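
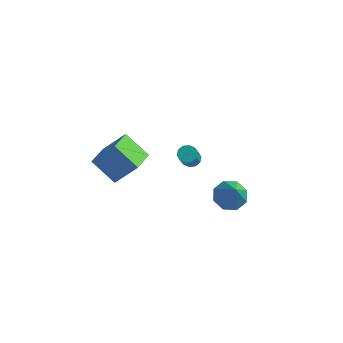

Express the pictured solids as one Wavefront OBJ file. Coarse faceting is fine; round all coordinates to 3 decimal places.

v 3.544 -2.723 -3.067
v 4.158 -3.269 -3.583
v 4.176 -3.557 -1.433
v 4.46 -2.625 -3.371
v 4.226 -2.038 -2.981
v 3.592 -1.853 -2.641
v 2.93 -2.177 -2.551
v 2.628 -2.821 -2.763
v 2.863 -3.408 -3.153
v 3.496 -3.593 -3.493
v -3.119 -3.11 -4.408
v -4.61 -2.912 -3.264
v -3.195 -1.525 -4.781
v -4.686 -1.327 -3.637
v -1.894 -2.693 -2.883
v -3.385 -2.495 -1.739
v -1.97 -1.108 -3.256
v -3.461 -0.91 -2.112
v 0.111 -0.078 -3.652
v 0.681 -0.114 -3.752
v 0.859 -1.039 -2.409
v 0.289 -1.002 -2.308
v 0.623 0.173 -3.546
v 0.801 -0.751 -2.203
v 0.37 0.365 -3.381
v 0.547 -0.559 -2.038
v 0.017 0.388 -3.319
v 0.195 -0.537 -1.976
v -0.299 0.233 -3.384
v -0.122 -0.692 -2.041
v -0.459 -0.041 -3.551
v -0.281 -0.966 -2.208
v -0.401 -0.329 -3.757
v -0.223 -1.253 -2.414
v -0.147 -0.521 -3.922
v 0.03 -1.445 -2.579
v 0.205 -0.543 -3.984
v 0.383 -1.468 -2.641
v 0.522 -0.388 -3.919
v 0.699 -1.313 -2.576
f 2 1 4
f 2 4 3
f 4 1 5
f 4 5 3
f 5 1 6
f 5 6 3
f 6 1 7
f 6 7 3
f 7 1 8
f 7 8 3
f 8 1 9
f 8 9 3
f 9 1 10
f 9 10 3
f 10 1 2
f 10 2 3
f 12 14 11
f 15 12 11
f 11 14 13
f 13 15 11
f 12 18 14
f 16 12 15
f 16 18 12
f 14 18 13
f 17 15 13
f 13 18 17
f 17 16 15
f 18 16 17
f 20 19 23
f 20 23 21
f 21 23 24
f 21 24 22
f 23 19 25
f 23 25 24
f 24 25 26
f 24 26 22
f 25 19 27
f 25 27 26
f 26 27 28
f 26 28 22
f 27 19 29
f 27 29 28
f 28 29 30
f 28 30 22
f 29 19 31
f 29 31 30
f 30 31 32
f 30 32 22
f 31 19 33
f 31 33 32
f 32 33 34
f 32 34 22
f 33 19 35
f 33 35 34
f 34 35 36
f 34 36 22
f 35 19 37
f 35 37 36
f 36 37 38
f 36 38 22
f 37 19 39
f 37 39 38
f 38 39 40
f 38 40 22
f 39 19 20
f 39 20 40
f 40 20 21
f 40 21 22



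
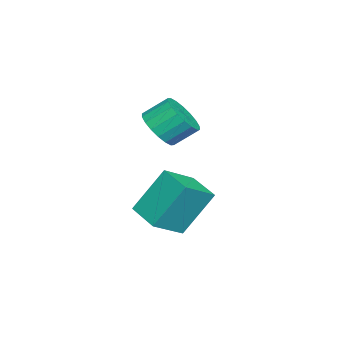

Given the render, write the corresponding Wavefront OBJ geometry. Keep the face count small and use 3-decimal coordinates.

v -1.455 -0.808 -3.339
v -1.964 0.084 -1.765
v -0.633 0.113 -3.595
v -1.143 1.005 -2.021
v -0.477 -1.485 -2.639
v -0.987 -0.593 -1.065
v 0.344 -0.564 -2.895
v -0.165 0.328 -1.321
v -1.741 -1.017 0.36
v -0.986 -1.016 0.653
v -1.244 -0.241 1.313
v -1.999 -0.243 1.02
v -0.967 -0.778 0.382
v -1.225 -0.004 1.042
v -1.102 -0.588 0.107
v -1.36 0.186 0.767
v -1.363 -0.483 -0.118
v -1.621 0.291 0.542
v -1.699 -0.484 -0.249
v -1.957 0.29 0.412
v -2.044 -0.59 -0.259
v -2.302 0.184 0.402
v -2.328 -0.781 -0.146
v -2.586 -0.007 0.515
v -2.496 -1.019 0.067
v -2.754 -0.244 0.727
v -2.515 -1.256 0.338
v -2.773 -0.482 0.998
v -2.38 -1.446 0.613
v -2.638 -0.672 1.273
v -2.119 -1.551 0.838
v -2.377 -0.777 1.498
v -1.783 -1.55 0.968
v -2.041 -0.776 1.629
v -1.438 -1.444 0.978
v -1.696 -0.67 1.639
v -1.154 -1.253 0.865
v -1.412 -0.479 1.526
f 2 4 1
f 5 2 1
f 1 4 3
f 3 5 1
f 2 8 4
f 6 2 5
f 6 8 2
f 4 8 3
f 7 5 3
f 3 8 7
f 7 6 5
f 8 6 7
f 10 9 13
f 10 13 11
f 11 13 14
f 11 14 12
f 13 9 15
f 13 15 14
f 14 15 16
f 14 16 12
f 15 9 17
f 15 17 16
f 16 17 18
f 16 18 12
f 17 9 19
f 17 19 18
f 18 19 20
f 18 20 12
f 19 9 21
f 19 21 20
f 20 21 22
f 20 22 12
f 21 9 23
f 21 23 22
f 22 23 24
f 22 24 12
f 23 9 25
f 23 25 24
f 24 25 26
f 24 26 12
f 25 9 27
f 25 27 26
f 26 27 28
f 26 28 12
f 27 9 29
f 27 29 28
f 28 29 30
f 28 30 12
f 29 9 31
f 29 31 30
f 30 31 32
f 30 32 12
f 31 9 33
f 31 33 32
f 32 33 34
f 32 34 12
f 33 9 35
f 33 35 34
f 34 35 36
f 34 36 12
f 35 9 37
f 35 37 36
f 36 37 38
f 36 38 12
f 37 9 10
f 37 10 38
f 38 10 11
f 38 11 12



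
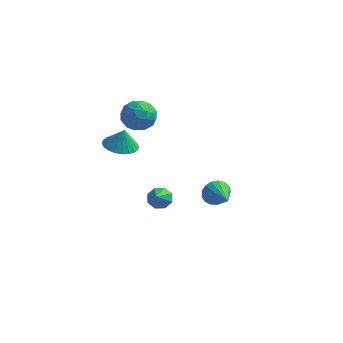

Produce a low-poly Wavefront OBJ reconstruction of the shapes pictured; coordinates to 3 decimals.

v -0.879 -1.653 -2.881
v -0.415 -1.978 -3.374
v -0.621 -2.807 -1.879
v -0.144 -1.613 -3.024
v -0.302 -1.272 -2.591
v -0.799 -1.154 -2.328
v -1.342 -1.329 -2.389
v -1.614 -1.694 -2.739
v -1.455 -2.035 -3.172
v -0.959 -2.153 -3.435
v -3.802 -0.462 0.023
v -3.163 0.365 -0.153
v -3.558 -0.378 1.297
v -3.526 0.555 -0.096
v -3.931 0.589 -0.021
v -4.317 0.464 0.06
v -4.624 0.198 0.137
v -4.806 -0.169 0.195
v -4.835 -0.58 0.228
v -4.707 -0.974 0.229
v -4.441 -1.289 0.199
v -4.077 -1.478 0.142
v -3.672 -1.513 0.067
v -3.287 -1.387 -0.015
v -2.979 -1.121 -0.091
v -2.798 -0.754 -0.15
v -2.768 -0.343 -0.182
v -2.897 0.05 -0.183
v 3.171 -3.369 -0.1
v 3.604 -3.25 -0.809
v 4.329 -4.611 0.4
v 3.77 -2.991 -0.551
v 3.799 -2.819 -0.189
v 3.683 -2.772 0.194
v 3.451 -2.863 0.509
v 3.154 -3.069 0.684
v 2.861 -3.345 0.68
v 2.639 -3.626 0.498
v 2.538 -3.848 0.178
v 2.583 -3.961 -0.205
v 2.762 -3.938 -0.565
v 3.035 -3.785 -0.817
v 3.339 -3.537 -0.906
v -4.477 3.31 0.865
v -3.968 3.034 -0.124
v -3.912 1.706 1.604
v -3.403 1.43 0.615
v -2.984 2.282 1.256
v -3.333 3.273 0.799
v -4.547 1.467 0.681
v -4.896 2.458 0.224
v -4.011 1.894 -0.238
v -3.045 2.398 0.118
v -4.835 2.342 1.362
v -3.869 2.846 1.718
v -4.272 3.313 0.305
v -3.608 1.427 1.175
v -3.362 1.928 1.551
v -3.063 1.766 0.97
v -3.899 3.454 0.848
v -3.6 3.291 0.267
v -3.021 2.849 1.079
v -4.28 1.449 1.213
v -3.981 1.286 0.632
v -4.817 2.974 0.51
v -4.518 2.812 -0.071
v -4.859 1.891 0.401
v -3.998 2.48 -0.343
v -3.666 1.538 0.092
v -4.339 1.559 0.13
v -4.544 2.142 -0.138
v -3.431 2.777 -0.134
v -3.099 1.834 0.301
v -2.852 2.335 0.678
v -3.057 2.918 0.409
v -3.456 2.107 -0.201
v -4.781 2.906 1.179
v -4.449 1.963 1.614
v -4.823 1.822 1.071
v -5.028 2.405 0.802
v -4.214 3.202 1.388
v -3.882 2.26 1.823
v -3.336 2.598 1.618
v -3.541 3.181 1.35
v -4.424 2.633 1.681
f 2 1 4
f 2 4 3
f 4 1 5
f 4 5 3
f 5 1 6
f 5 6 3
f 6 1 7
f 6 7 3
f 7 1 8
f 7 8 3
f 8 1 9
f 8 9 3
f 9 1 10
f 9 10 3
f 10 1 2
f 10 2 3
f 12 11 14
f 12 14 13
f 14 11 15
f 14 15 13
f 15 11 16
f 15 16 13
f 16 11 17
f 16 17 13
f 17 11 18
f 17 18 13
f 18 11 19
f 18 19 13
f 19 11 20
f 19 20 13
f 20 11 21
f 20 21 13
f 21 11 22
f 21 22 13
f 22 11 23
f 22 23 13
f 23 11 24
f 23 24 13
f 24 11 25
f 24 25 13
f 25 11 26
f 25 26 13
f 26 11 27
f 26 27 13
f 27 11 28
f 27 28 13
f 28 11 12
f 28 12 13
f 30 29 32
f 30 32 31
f 32 29 33
f 32 33 31
f 33 29 34
f 33 34 31
f 34 29 35
f 34 35 31
f 35 29 36
f 35 36 31
f 36 29 37
f 36 37 31
f 37 29 38
f 37 38 31
f 38 29 39
f 38 39 31
f 39 29 40
f 39 40 31
f 40 29 41
f 40 41 31
f 41 29 42
f 41 42 31
f 42 29 43
f 42 43 31
f 43 29 30
f 43 30 31
f 44 81 60
f 81 55 84
f 60 84 49
f 81 84 60
f 44 60 56
f 60 49 61
f 56 61 45
f 60 61 56
f 44 56 65
f 56 45 66
f 65 66 51
f 56 66 65
f 44 65 77
f 65 51 80
f 77 80 54
f 65 80 77
f 44 77 81
f 77 54 85
f 81 85 55
f 77 85 81
f 45 61 72
f 61 49 75
f 72 75 53
f 61 75 72
f 49 84 62
f 84 55 83
f 62 83 48
f 84 83 62
f 55 85 82
f 85 54 78
f 82 78 46
f 85 78 82
f 54 80 79
f 80 51 67
f 79 67 50
f 80 67 79
f 51 66 71
f 66 45 68
f 71 68 52
f 66 68 71
f 47 73 59
f 73 53 74
f 59 74 48
f 73 74 59
f 47 59 57
f 59 48 58
f 57 58 46
f 59 58 57
f 47 57 64
f 57 46 63
f 64 63 50
f 57 63 64
f 47 64 69
f 64 50 70
f 69 70 52
f 64 70 69
f 47 69 73
f 69 52 76
f 73 76 53
f 69 76 73
f 48 74 62
f 74 53 75
f 62 75 49
f 74 75 62
f 46 58 82
f 58 48 83
f 82 83 55
f 58 83 82
f 50 63 79
f 63 46 78
f 79 78 54
f 63 78 79
f 52 70 71
f 70 50 67
f 71 67 51
f 70 67 71
f 53 76 72
f 76 52 68
f 72 68 45
f 76 68 72



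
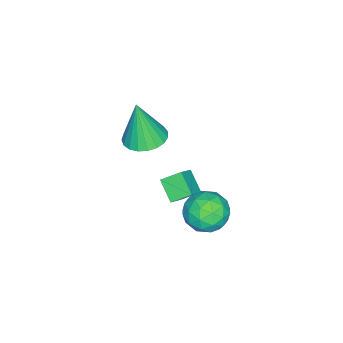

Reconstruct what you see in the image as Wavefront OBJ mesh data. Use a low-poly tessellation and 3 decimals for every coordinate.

v -4.064 0.36 -1.506
v -3.21 0.48 -1.118
v -3.75 -1.12 -1.742
v -2.896 -1 -1.354
v -3.672 -0.948 -0.815
v -3.866 -0.034 -0.669
v -3.094 -0.606 -2.191
v -3.288 0.308 -2.045
v -2.61 -0.117 -1.541
v -2.967 -0.329 -0.69
v -3.993 -0.311 -2.17
v -4.35 -0.523 -1.319
v -3.665 0.55 -1.291
v -3.295 -1.19 -1.569
v -3.751 -1.159 -1.252
v -3.249 -1.089 -1.024
v -4.05 0.248 -1.027
v -3.548 0.318 -0.799
v -3.82 -0.521 -0.621
v -3.412 -0.958 -2.061
v -2.91 -0.888 -1.833
v -3.711 0.449 -1.836
v -3.209 0.519 -1.608
v -3.14 -0.119 -2.239
v -2.81 0.269 -1.312
v -2.625 -0.601 -1.45
v -2.742 -0.369 -1.943
v -2.856 0.168 -1.857
v -3.02 0.145 -0.812
v -2.835 -0.725 -0.951
v -3.291 -0.695 -0.634
v -3.405 -0.157 -0.548
v -2.667 -0.206 -1.061
v -4.125 0.085 -1.909
v -3.94 -0.785 -2.048
v -3.555 -0.483 -2.312
v -3.669 0.055 -2.226
v -4.335 -0.039 -1.41
v -4.15 -0.909 -1.548
v -4.104 -0.808 -1.003
v -4.218 -0.271 -0.917
v -4.293 -0.434 -1.799
v -3.614 -2.867 1.909
v -2.767 -2.724 1.921
v -3.586 -3.193 3.771
v -2.898 -2.397 1.98
v -3.154 -2.151 2.027
v -3.489 -2.029 2.054
v -3.846 -2.052 2.055
v -4.163 -2.216 2.031
v -4.385 -2.493 1.986
v -4.474 -2.835 1.928
v -4.414 -3.182 1.867
v -4.216 -3.475 1.812
v -3.914 -3.662 1.775
v -3.56 -3.713 1.761
v -3.216 -3.617 1.772
v -2.94 -3.392 1.807
v -2.781 -3.076 1.86
v -3.869 -1.998 -0.481
v -3.141 -2.029 0.096
v -4.216 -1.317 -0.005
v -3.488 -1.349 0.572
v -3.372 -1.331 -1.072
v -2.644 -1.363 -0.495
v -3.719 -0.651 -0.596
v -2.991 -0.682 -0.019
f 1 38 17
f 38 12 41
f 17 41 6
f 38 41 17
f 1 17 13
f 17 6 18
f 13 18 2
f 17 18 13
f 1 13 22
f 13 2 23
f 22 23 8
f 13 23 22
f 1 22 34
f 22 8 37
f 34 37 11
f 22 37 34
f 1 34 38
f 34 11 42
f 38 42 12
f 34 42 38
f 2 18 29
f 18 6 32
f 29 32 10
f 18 32 29
f 6 41 19
f 41 12 40
f 19 40 5
f 41 40 19
f 12 42 39
f 42 11 35
f 39 35 3
f 42 35 39
f 11 37 36
f 37 8 24
f 36 24 7
f 37 24 36
f 8 23 28
f 23 2 25
f 28 25 9
f 23 25 28
f 4 30 16
f 30 10 31
f 16 31 5
f 30 31 16
f 4 16 14
f 16 5 15
f 14 15 3
f 16 15 14
f 4 14 21
f 14 3 20
f 21 20 7
f 14 20 21
f 4 21 26
f 21 7 27
f 26 27 9
f 21 27 26
f 4 26 30
f 26 9 33
f 30 33 10
f 26 33 30
f 5 31 19
f 31 10 32
f 19 32 6
f 31 32 19
f 3 15 39
f 15 5 40
f 39 40 12
f 15 40 39
f 7 20 36
f 20 3 35
f 36 35 11
f 20 35 36
f 9 27 28
f 27 7 24
f 28 24 8
f 27 24 28
f 10 33 29
f 33 9 25
f 29 25 2
f 33 25 29
f 44 43 46
f 44 46 45
f 46 43 47
f 46 47 45
f 47 43 48
f 47 48 45
f 48 43 49
f 48 49 45
f 49 43 50
f 49 50 45
f 50 43 51
f 50 51 45
f 51 43 52
f 51 52 45
f 52 43 53
f 52 53 45
f 53 43 54
f 53 54 45
f 54 43 55
f 54 55 45
f 55 43 56
f 55 56 45
f 56 43 57
f 56 57 45
f 57 43 58
f 57 58 45
f 58 43 59
f 58 59 45
f 59 43 44
f 59 44 45
f 61 63 60
f 64 61 60
f 60 63 62
f 62 64 60
f 61 67 63
f 65 61 64
f 65 67 61
f 63 67 62
f 66 64 62
f 62 67 66
f 66 65 64
f 67 65 66



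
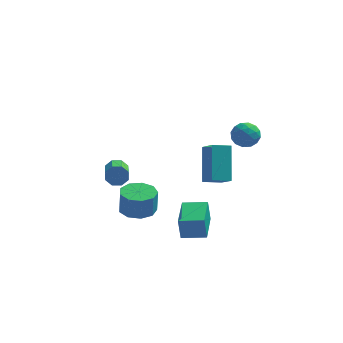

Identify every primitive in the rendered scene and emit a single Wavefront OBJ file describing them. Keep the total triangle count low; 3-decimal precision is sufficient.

v 1.154 -1.899 1.294
v 1.736 -2.784 2.081
v 0.996 -0.5 2.985
v 1.578 -1.386 3.772
v 2.102 -1.494 1.048
v 2.684 -2.38 1.835
v 1.944 -0.096 2.739
v 2.526 -0.981 3.526
v 3.067 0.834 3.692
v 3.717 0.453 3.342
v 2.603 -0.353 4.118
v 3.253 -0.734 3.768
v 3.364 -0.248 4.433
v 3.651 0.486 4.169
v 2.669 -0.386 3.291
v 2.956 0.348 3.027
v 3.471 -0.3 3.094
v 3.901 -0.215 3.8
v 2.419 0.315 3.66
v 2.849 0.4 4.366
v 3.433 0.748 3.48
v 2.887 -0.648 3.98
v 2.952 -0.362 4.371
v 3.334 -0.586 4.165
v 3.394 0.767 3.966
v 3.776 0.543 3.76
v 3.569 0.131 4.401
v 2.544 -0.443 3.7
v 2.926 -0.667 3.494
v 2.986 0.686 3.295
v 3.368 0.462 3.089
v 2.751 -0.031 3.059
v 3.671 0.081 3.128
v 3.398 -0.616 3.378
v 3.054 -0.412 3.098
v 3.223 0.019 2.943
v 3.923 0.131 3.543
v 3.65 -0.566 3.793
v 3.715 -0.281 4.184
v 3.884 0.15 4.029
v 3.779 -0.312 3.397
v 2.67 0.666 3.667
v 2.397 -0.031 3.917
v 2.436 -0.05 3.431
v 2.605 0.381 3.276
v 2.922 0.716 4.082
v 2.649 0.019 4.332
v 3.097 0.081 4.517
v 3.266 0.512 4.362
v 2.541 0.412 4.063
v -4.156 3.832 -2.087
v -3.874 3.631 -2.672
v -3.543 1.667 -1.838
v -3.824 1.868 -1.253
v -3.525 3.831 -2.342
v -3.194 1.866 -1.508
v -3.546 4.031 -1.862
v -3.214 2.066 -1.028
v -3.924 4.115 -1.514
v -3.592 2.15 -0.68
v -4.437 4.033 -1.502
v -4.106 2.069 -0.668
v -4.786 3.834 -1.832
v -4.455 1.869 -0.998
v -4.766 3.634 -2.312
v -4.434 1.669 -1.478
v -4.388 3.55 -2.66
v -4.056 1.585 -1.826
v 0.295 -3.843 -1.684
v 0.152 -3.837 -0.412
v 0.267 -1.863 -1.696
v 0.123 -1.857 -0.424
v 1.617 -3.823 -1.536
v 1.473 -3.817 -0.264
v 1.588 -1.843 -1.548
v 1.445 -1.837 -0.276
v -2.45 0.005 -2.484
v -1.59 -0.54 -2.526
v -1.529 -0.551 -1.137
v -2.39 -0.005 -1.096
v -1.44 0.141 -2.527
v -1.38 0.131 -1.139
v -1.764 0.759 -2.509
v -1.703 0.749 -1.12
v -2.408 1.024 -2.478
v -2.348 1.014 -1.09
v -3.073 0.813 -2.451
v -3.012 0.802 -1.062
v -3.446 0.223 -2.439
v -3.385 0.213 -1.05
v -3.353 -0.468 -2.448
v -3.292 -0.479 -1.06
v -2.838 -0.938 -2.475
v -2.777 -0.949 -1.086
v -2.142 -0.967 -2.505
v -2.081 -0.977 -1.117
f 2 4 1
f 5 2 1
f 1 4 3
f 3 5 1
f 2 8 4
f 6 2 5
f 6 8 2
f 4 8 3
f 7 5 3
f 3 8 7
f 7 6 5
f 8 6 7
f 9 46 25
f 46 20 49
f 25 49 14
f 46 49 25
f 9 25 21
f 25 14 26
f 21 26 10
f 25 26 21
f 9 21 30
f 21 10 31
f 30 31 16
f 21 31 30
f 9 30 42
f 30 16 45
f 42 45 19
f 30 45 42
f 9 42 46
f 42 19 50
f 46 50 20
f 42 50 46
f 10 26 37
f 26 14 40
f 37 40 18
f 26 40 37
f 14 49 27
f 49 20 48
f 27 48 13
f 49 48 27
f 20 50 47
f 50 19 43
f 47 43 11
f 50 43 47
f 19 45 44
f 45 16 32
f 44 32 15
f 45 32 44
f 16 31 36
f 31 10 33
f 36 33 17
f 31 33 36
f 12 38 24
f 38 18 39
f 24 39 13
f 38 39 24
f 12 24 22
f 24 13 23
f 22 23 11
f 24 23 22
f 12 22 29
f 22 11 28
f 29 28 15
f 22 28 29
f 12 29 34
f 29 15 35
f 34 35 17
f 29 35 34
f 12 34 38
f 34 17 41
f 38 41 18
f 34 41 38
f 13 39 27
f 39 18 40
f 27 40 14
f 39 40 27
f 11 23 47
f 23 13 48
f 47 48 20
f 23 48 47
f 15 28 44
f 28 11 43
f 44 43 19
f 28 43 44
f 17 35 36
f 35 15 32
f 36 32 16
f 35 32 36
f 18 41 37
f 41 17 33
f 37 33 10
f 41 33 37
f 52 51 55
f 52 55 53
f 53 55 56
f 53 56 54
f 55 51 57
f 55 57 56
f 56 57 58
f 56 58 54
f 57 51 59
f 57 59 58
f 58 59 60
f 58 60 54
f 59 51 61
f 59 61 60
f 60 61 62
f 60 62 54
f 61 51 63
f 61 63 62
f 62 63 64
f 62 64 54
f 63 51 65
f 63 65 64
f 64 65 66
f 64 66 54
f 65 51 67
f 65 67 66
f 66 67 68
f 66 68 54
f 67 51 52
f 67 52 68
f 68 52 53
f 68 53 54
f 70 72 69
f 73 70 69
f 69 72 71
f 71 73 69
f 70 76 72
f 74 70 73
f 74 76 70
f 72 76 71
f 75 73 71
f 71 76 75
f 75 74 73
f 76 74 75
f 78 77 81
f 78 81 79
f 79 81 82
f 79 82 80
f 81 77 83
f 81 83 82
f 82 83 84
f 82 84 80
f 83 77 85
f 83 85 84
f 84 85 86
f 84 86 80
f 85 77 87
f 85 87 86
f 86 87 88
f 86 88 80
f 87 77 89
f 87 89 88
f 88 89 90
f 88 90 80
f 89 77 91
f 89 91 90
f 90 91 92
f 90 92 80
f 91 77 93
f 91 93 92
f 92 93 94
f 92 94 80
f 93 77 95
f 93 95 94
f 94 95 96
f 94 96 80
f 95 77 78
f 95 78 96
f 96 78 79
f 96 79 80



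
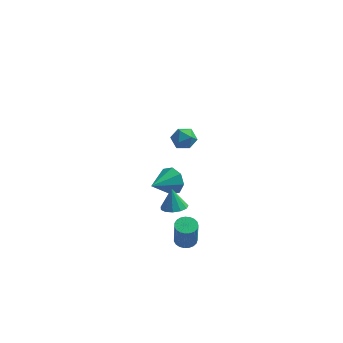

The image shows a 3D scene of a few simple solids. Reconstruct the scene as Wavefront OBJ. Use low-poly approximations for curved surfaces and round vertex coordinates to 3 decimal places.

v 2.357 -2.863 -4.658
v 2.736 -2.306 -4.568
v 2.822 -2.639 -2.872
v 2.443 -3.197 -2.962
v 2.474 -2.205 -4.534
v 2.56 -2.538 -2.839
v 2.192 -2.218 -4.523
v 2.278 -2.551 -2.827
v 1.938 -2.342 -4.534
v 2.024 -2.675 -2.839
v 1.757 -2.556 -4.567
v 1.843 -2.889 -2.872
v 1.679 -2.824 -4.616
v 1.765 -3.157 -2.92
v 1.719 -3.098 -4.671
v 1.805 -3.431 -2.976
v 1.869 -3.332 -4.725
v 1.955 -3.665 -3.03
v 2.103 -3.485 -4.767
v 2.189 -3.818 -3.071
v 2.381 -3.53 -4.79
v 2.467 -3.863 -3.094
v 2.655 -3.46 -4.79
v 2.741 -3.793 -3.095
v 2.878 -3.287 -4.767
v 2.964 -3.62 -3.072
v 3.01 -3.041 -4.726
v 3.096 -3.374 -3.03
v 3.029 -2.764 -4.672
v 3.115 -3.097 -2.977
v 2.933 -2.504 -4.616
v 3.019 -2.837 -2.921
v 1.5 -1.573 -2.953
v 2.082 -1.014 -3.02
v 1.28 -1.187 -1.647
v 1.693 -0.81 -3.146
v 1.243 -0.85 -3.211
v 0.875 -1.118 -3.193
v 0.705 -1.532 -3.1
v 0.788 -1.958 -2.96
v 1.097 -2.262 -2.818
v 1.534 -2.348 -2.718
v 1.961 -2.187 -2.694
v 2.241 -1.832 -2.751
v 2.286 -1.394 -2.873
v 0.704 2.295 -4.138
v 1.289 2.228 -3.343
v -0.264 0.925 -3.542
v 0.701 2.692 -3.231
v 0.114 2.923 -3.651
v -0.128 2.787 -4.356
v 0.118 2.362 -4.934
v 0.706 1.898 -5.045
v 1.293 1.667 -4.626
v 1.535 1.803 -3.92
v 2.305 -1.384 3.597
v 2.859 -1.951 3.697
v 1.381 -2.229 3.923
v 1.935 -2.796 4.023
v 1.897 -2.18 4.531
v 2.468 -1.658 4.33
v 1.772 -2.522 3.29
v 2.343 -2 3.089
v 2.53 -2.654 3.508
v 2.607 -2.443 4.275
v 1.633 -1.737 3.345
v 1.71 -1.526 4.112
f 2 1 5
f 2 5 3
f 3 5 6
f 3 6 4
f 5 1 7
f 5 7 6
f 6 7 8
f 6 8 4
f 7 1 9
f 7 9 8
f 8 9 10
f 8 10 4
f 9 1 11
f 9 11 10
f 10 11 12
f 10 12 4
f 11 1 13
f 11 13 12
f 12 13 14
f 12 14 4
f 13 1 15
f 13 15 14
f 14 15 16
f 14 16 4
f 15 1 17
f 15 17 16
f 16 17 18
f 16 18 4
f 17 1 19
f 17 19 18
f 18 19 20
f 18 20 4
f 19 1 21
f 19 21 20
f 20 21 22
f 20 22 4
f 21 1 23
f 21 23 22
f 22 23 24
f 22 24 4
f 23 1 25
f 23 25 24
f 24 25 26
f 24 26 4
f 25 1 27
f 25 27 26
f 26 27 28
f 26 28 4
f 27 1 29
f 27 29 28
f 28 29 30
f 28 30 4
f 29 1 31
f 29 31 30
f 30 31 32
f 30 32 4
f 31 1 2
f 31 2 32
f 32 2 3
f 32 3 4
f 34 33 36
f 34 36 35
f 36 33 37
f 36 37 35
f 37 33 38
f 37 38 35
f 38 33 39
f 38 39 35
f 39 33 40
f 39 40 35
f 40 33 41
f 40 41 35
f 41 33 42
f 41 42 35
f 42 33 43
f 42 43 35
f 43 33 44
f 43 44 35
f 44 33 45
f 44 45 35
f 45 33 34
f 45 34 35
f 47 46 49
f 47 49 48
f 49 46 50
f 49 50 48
f 50 46 51
f 50 51 48
f 51 46 52
f 51 52 48
f 52 46 53
f 52 53 48
f 53 46 54
f 53 54 48
f 54 46 55
f 54 55 48
f 55 46 47
f 55 47 48
f 56 67 61
f 56 61 57
f 56 57 63
f 56 63 66
f 56 66 67
f 57 61 65
f 61 67 60
f 67 66 58
f 66 63 62
f 63 57 64
f 59 65 60
f 59 60 58
f 59 58 62
f 59 62 64
f 59 64 65
f 60 65 61
f 58 60 67
f 62 58 66
f 64 62 63
f 65 64 57



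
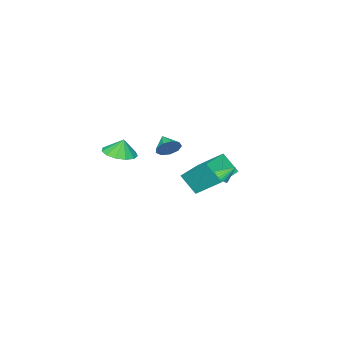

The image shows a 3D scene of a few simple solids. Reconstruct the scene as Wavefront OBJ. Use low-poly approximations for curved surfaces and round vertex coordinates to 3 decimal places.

v 3.691 0.725 0.58
v 4.502 0.11 0.796
v 3.589 0.955 1.62
v 4.721 0.645 0.699
v 4.614 1.205 0.565
v 4.213 1.613 0.436
v 3.647 1.739 0.352
v 3.095 1.543 0.341
v 2.732 1.087 0.405
v 2.674 0.517 0.525
v 2.939 0.012 0.663
v 3.442 -0.266 0.774
v 4.025 -0.229 0.824
v -2.485 3.149 -2.731
v -2.258 2.839 -2.296
v -2.975 3.831 -1.989
v -2.096 2.993 -2.33
v -1.992 3.171 -2.425
v -1.964 3.345 -2.567
v -2.015 3.49 -2.733
v -2.138 3.583 -2.899
v -2.313 3.609 -3.04
v -2.515 3.566 -3.133
v -2.712 3.459 -3.165
v -2.874 3.305 -3.131
v -2.977 3.128 -3.037
v -3.006 2.954 -2.895
v -2.954 2.809 -2.729
v -2.832 2.716 -2.562
v -2.657 2.69 -2.422
v -2.455 2.733 -2.328
v -0.926 0.484 -0.645
v -0.395 -0.035 -0.968
v -1.434 -0.404 -0.055
v -0.196 0.168 -0.492
v -0.339 0.518 -0.087
v -0.757 0.852 0.057
v -1.254 1.014 -0.127
v -1.598 0.928 -0.553
v -1.627 0.634 -1.022
v -1.329 0.27 -1.314
v -0.842 0.006 -1.293
v -4.453 -0.115 -3.36
v -4.707 1.591 -2.026
v -4.661 0.862 -4.649
v -4.915 2.567 -3.315
v -2.325 0.253 -3.425
v -2.579 1.958 -2.091
v -2.533 1.229 -4.714
v -2.787 2.935 -3.38
f 2 1 4
f 2 4 3
f 4 1 5
f 4 5 3
f 5 1 6
f 5 6 3
f 6 1 7
f 6 7 3
f 7 1 8
f 7 8 3
f 8 1 9
f 8 9 3
f 9 1 10
f 9 10 3
f 10 1 11
f 10 11 3
f 11 1 12
f 11 12 3
f 12 1 13
f 12 13 3
f 13 1 2
f 13 2 3
f 15 14 17
f 15 17 16
f 17 14 18
f 17 18 16
f 18 14 19
f 18 19 16
f 19 14 20
f 19 20 16
f 20 14 21
f 20 21 16
f 21 14 22
f 21 22 16
f 22 14 23
f 22 23 16
f 23 14 24
f 23 24 16
f 24 14 25
f 24 25 16
f 25 14 26
f 25 26 16
f 26 14 27
f 26 27 16
f 27 14 28
f 27 28 16
f 28 14 29
f 28 29 16
f 29 14 30
f 29 30 16
f 30 14 31
f 30 31 16
f 31 14 15
f 31 15 16
f 33 32 35
f 33 35 34
f 35 32 36
f 35 36 34
f 36 32 37
f 36 37 34
f 37 32 38
f 37 38 34
f 38 32 39
f 38 39 34
f 39 32 40
f 39 40 34
f 40 32 41
f 40 41 34
f 41 32 42
f 41 42 34
f 42 32 33
f 42 33 34
f 44 46 43
f 47 44 43
f 43 46 45
f 45 47 43
f 44 50 46
f 48 44 47
f 48 50 44
f 46 50 45
f 49 47 45
f 45 50 49
f 49 48 47
f 50 48 49



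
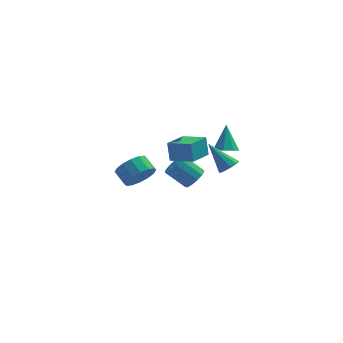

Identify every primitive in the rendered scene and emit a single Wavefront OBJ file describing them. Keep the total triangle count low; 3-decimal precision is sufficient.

v -3.707 -3.578 1.43
v -3.285 -3.852 2.248
v -3.792 -3.136 2.748
v -4.213 -2.862 1.93
v -2.984 -3.506 2.058
v -3.491 -2.79 2.558
v -2.876 -3.179 1.699
v -3.383 -2.463 2.2
v -2.991 -2.959 1.269
v -3.498 -2.243 1.769
v -3.297 -2.905 0.881
v -3.804 -2.189 1.382
v -3.713 -3.031 0.641
v -4.22 -2.315 1.141
v -4.128 -3.304 0.612
v -4.635 -2.588 1.112
v -4.429 -3.65 0.802
v -4.936 -2.934 1.302
v -4.537 -3.977 1.16
v -5.044 -3.261 1.661
v -4.422 -4.197 1.591
v -4.929 -3.481 2.091
v -4.116 -4.251 1.978
v -4.623 -3.535 2.479
v -3.7 -4.125 2.219
v -4.207 -3.409 2.719
v 0.923 -0.896 1.565
v 1.527 -0.596 1.344
v 0.977 0.036 2.975
v 1.087 -0.322 1.18
v 0.551 -0.385 1.242
v 0.233 -0.747 1.493
v 0.319 -1.196 1.787
v 0.759 -1.469 1.951
v 1.295 -1.406 1.889
v 1.614 -1.045 1.638
v -2.017 1.36 -0.774
v -2.146 1.765 0.38
v -1.12 2.695 -1.141
v -1.249 3.1 0.013
v -0.751 0.62 -0.373
v -0.88 1.025 0.781
v 0.146 1.955 -0.74
v 0.017 2.36 0.414
v 0.907 -3.735 2.23
v 1.26 -4.042 2.682
v -0.147 -3.005 3.55
v 1.427 -3.683 2.617
v 1.396 -3.343 2.404
v 1.178 -3.153 2.125
v 0.857 -3.185 1.886
v 0.555 -3.427 1.779
v 0.388 -3.787 1.844
v 0.419 -4.126 2.056
v 0.637 -4.316 2.335
v 0.958 -4.284 2.574
v -0.515 3.682 -4.009
v 0.016 3.715 -3.412
v -1.154 4.11 -2.394
v -1.685 4.078 -2.991
v -0 4.129 -3.59
v -1.169 4.524 -2.572
v -0.18 4.401 -3.902
v -1.349 4.796 -2.884
v -0.466 4.444 -4.248
v -1.635 4.839 -3.23
v -0.768 4.246 -4.518
v -1.937 4.641 -3.499
v -0.989 3.869 -4.626
v -2.159 4.264 -3.608
v -1.061 3.433 -4.538
v -2.23 3.828 -3.52
v -0.959 3.076 -4.283
v -2.128 3.471 -3.265
v -0.716 2.911 -3.94
v -1.885 3.306 -2.922
v -0.41 2.992 -3.62
v -1.579 3.387 -2.602
v -0.137 3.291 -3.423
v -1.306 3.687 -2.405
f 2 1 5
f 2 5 3
f 3 5 6
f 3 6 4
f 5 1 7
f 5 7 6
f 6 7 8
f 6 8 4
f 7 1 9
f 7 9 8
f 8 9 10
f 8 10 4
f 9 1 11
f 9 11 10
f 10 11 12
f 10 12 4
f 11 1 13
f 11 13 12
f 12 13 14
f 12 14 4
f 13 1 15
f 13 15 14
f 14 15 16
f 14 16 4
f 15 1 17
f 15 17 16
f 16 17 18
f 16 18 4
f 17 1 19
f 17 19 18
f 18 19 20
f 18 20 4
f 19 1 21
f 19 21 20
f 20 21 22
f 20 22 4
f 21 1 23
f 21 23 22
f 22 23 24
f 22 24 4
f 23 1 25
f 23 25 24
f 24 25 26
f 24 26 4
f 25 1 2
f 25 2 26
f 26 2 3
f 26 3 4
f 28 27 30
f 28 30 29
f 30 27 31
f 30 31 29
f 31 27 32
f 31 32 29
f 32 27 33
f 32 33 29
f 33 27 34
f 33 34 29
f 34 27 35
f 34 35 29
f 35 27 36
f 35 36 29
f 36 27 28
f 36 28 29
f 38 40 37
f 41 38 37
f 37 40 39
f 39 41 37
f 38 44 40
f 42 38 41
f 42 44 38
f 40 44 39
f 43 41 39
f 39 44 43
f 43 42 41
f 44 42 43
f 46 45 48
f 46 48 47
f 48 45 49
f 48 49 47
f 49 45 50
f 49 50 47
f 50 45 51
f 50 51 47
f 51 45 52
f 51 52 47
f 52 45 53
f 52 53 47
f 53 45 54
f 53 54 47
f 54 45 55
f 54 55 47
f 55 45 56
f 55 56 47
f 56 45 46
f 56 46 47
f 58 57 61
f 58 61 59
f 59 61 62
f 59 62 60
f 61 57 63
f 61 63 62
f 62 63 64
f 62 64 60
f 63 57 65
f 63 65 64
f 64 65 66
f 64 66 60
f 65 57 67
f 65 67 66
f 66 67 68
f 66 68 60
f 67 57 69
f 67 69 68
f 68 69 70
f 68 70 60
f 69 57 71
f 69 71 70
f 70 71 72
f 70 72 60
f 71 57 73
f 71 73 72
f 72 73 74
f 72 74 60
f 73 57 75
f 73 75 74
f 74 75 76
f 74 76 60
f 75 57 77
f 75 77 76
f 76 77 78
f 76 78 60
f 77 57 79
f 77 79 78
f 78 79 80
f 78 80 60
f 79 57 58
f 79 58 80
f 80 58 59
f 80 59 60



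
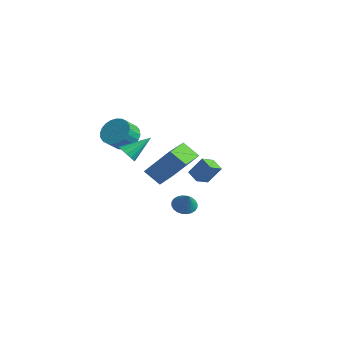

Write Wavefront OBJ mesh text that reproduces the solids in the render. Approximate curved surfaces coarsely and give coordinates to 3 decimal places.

v -1.296 3.404 -4.075
v -1.114 2.519 -3.695
v -2.12 3.401 -3.69
v -1.939 2.516 -3.31
v -0.781 3.984 -2.97
v -0.6 3.099 -2.59
v -1.606 3.981 -2.585
v -1.424 3.096 -2.205
v 3.558 -2.851 -0.896
v 2.795 -3.333 -0.121
v 2.573 -1.381 -0.952
v 1.81 -1.864 -0.176
v 4.71 -2.016 0.756
v 3.947 -2.499 1.532
v 3.725 -0.547 0.701
v 2.962 -1.029 1.476
v 0.784 0.48 -4.292
v 1.359 0.559 -4.717
v 1.576 0.22 -3.268
v 1.324 0.822 -4.623
v 1.207 1.032 -4.478
v 1.025 1.159 -4.306
v 0.806 1.182 -4.131
v 0.584 1.098 -3.98
v 0.393 0.92 -3.877
v 0.261 0.675 -3.837
v 0.208 0.401 -3.866
v 0.244 0.138 -3.96
v 0.361 -0.072 -4.105
v 0.543 -0.198 -4.278
v 0.762 -0.221 -4.453
v 0.983 -0.137 -4.603
v 1.175 0.04 -4.706
v 1.307 0.285 -4.746
v -3.399 -0.664 -0.348
v -2.469 -0.642 -0.623
v -2.251 -1.455 0.054
v -3.181 -1.476 0.328
v -2.466 -0.4 -0.332
v -2.248 -1.212 0.344
v -2.605 -0.197 -0.044
v -2.386 -1.01 0.632
v -2.865 -0.066 0.197
v -2.646 -0.879 0.874
v -3.206 -0.025 0.356
v -2.987 -0.838 1.033
v -3.577 -0.082 0.408
v -3.358 -0.895 1.084
v -3.92 -0.227 0.344
v -3.702 -1.04 1.021
v -4.185 -0.439 0.175
v -3.966 -1.252 0.852
v -4.329 -0.685 -0.074
v -4.111 -1.498 0.603
v -4.332 -0.928 -0.364
v -4.114 -1.74 0.312
v -4.194 -1.13 -0.652
v -3.975 -1.943 0.024
v -3.934 -1.261 -0.894
v -3.715 -2.074 -0.217
v -3.593 -1.302 -1.053
v -3.374 -2.115 -0.376
v -3.222 -1.245 -1.104
v -3.003 -2.058 -0.428
v -2.878 -1.1 -1.041
v -2.66 -1.913 -0.364
v -2.614 -0.888 -0.872
v -2.395 -1.701 -0.195
v -0.801 -2.186 -0.409
v -0.268 -2.489 -0.166
v -0.499 -0.834 0.609
v -0.154 -2.312 -0.435
v -0.213 -2.101 -0.697
v -0.43 -1.913 -0.882
v -0.747 -1.798 -0.94
v -1.078 -1.788 -0.857
v -1.335 -1.884 -0.653
v -1.449 -2.061 -0.384
v -1.389 -2.272 -0.122
v -1.172 -2.459 0.064
v -0.855 -2.574 0.122
v -0.524 -2.585 0.038
f 2 4 1
f 5 2 1
f 1 4 3
f 3 5 1
f 2 8 4
f 6 2 5
f 6 8 2
f 4 8 3
f 7 5 3
f 3 8 7
f 7 6 5
f 8 6 7
f 10 12 9
f 13 10 9
f 9 12 11
f 11 13 9
f 10 16 12
f 14 10 13
f 14 16 10
f 12 16 11
f 15 13 11
f 11 16 15
f 15 14 13
f 16 14 15
f 18 17 20
f 18 20 19
f 20 17 21
f 20 21 19
f 21 17 22
f 21 22 19
f 22 17 23
f 22 23 19
f 23 17 24
f 23 24 19
f 24 17 25
f 24 25 19
f 25 17 26
f 25 26 19
f 26 17 27
f 26 27 19
f 27 17 28
f 27 28 19
f 28 17 29
f 28 29 19
f 29 17 30
f 29 30 19
f 30 17 31
f 30 31 19
f 31 17 32
f 31 32 19
f 32 17 33
f 32 33 19
f 33 17 34
f 33 34 19
f 34 17 18
f 34 18 19
f 36 35 39
f 36 39 37
f 37 39 40
f 37 40 38
f 39 35 41
f 39 41 40
f 40 41 42
f 40 42 38
f 41 35 43
f 41 43 42
f 42 43 44
f 42 44 38
f 43 35 45
f 43 45 44
f 44 45 46
f 44 46 38
f 45 35 47
f 45 47 46
f 46 47 48
f 46 48 38
f 47 35 49
f 47 49 48
f 48 49 50
f 48 50 38
f 49 35 51
f 49 51 50
f 50 51 52
f 50 52 38
f 51 35 53
f 51 53 52
f 52 53 54
f 52 54 38
f 53 35 55
f 53 55 54
f 54 55 56
f 54 56 38
f 55 35 57
f 55 57 56
f 56 57 58
f 56 58 38
f 57 35 59
f 57 59 58
f 58 59 60
f 58 60 38
f 59 35 61
f 59 61 60
f 60 61 62
f 60 62 38
f 61 35 63
f 61 63 62
f 62 63 64
f 62 64 38
f 63 35 65
f 63 65 64
f 64 65 66
f 64 66 38
f 65 35 67
f 65 67 66
f 66 67 68
f 66 68 38
f 67 35 36
f 67 36 68
f 68 36 37
f 68 37 38
f 70 69 72
f 70 72 71
f 72 69 73
f 72 73 71
f 73 69 74
f 73 74 71
f 74 69 75
f 74 75 71
f 75 69 76
f 75 76 71
f 76 69 77
f 76 77 71
f 77 69 78
f 77 78 71
f 78 69 79
f 78 79 71
f 79 69 80
f 79 80 71
f 80 69 81
f 80 81 71
f 81 69 82
f 81 82 71
f 82 69 70
f 82 70 71



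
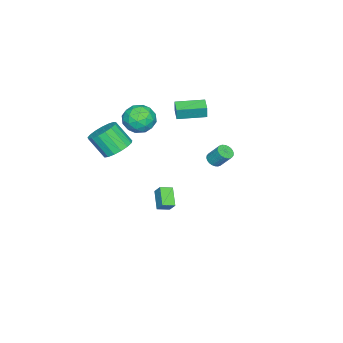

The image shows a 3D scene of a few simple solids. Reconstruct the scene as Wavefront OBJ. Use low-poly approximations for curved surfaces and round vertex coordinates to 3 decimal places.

v 1.742 3.483 3.473
v 2.234 3.565 3.37
v 2.31 4.26 4.283
v 1.818 4.177 4.387
v 2.148 3.711 3.266
v 2.224 4.406 4.179
v 2 3.822 3.193
v 2.076 4.517 4.107
v 1.812 3.882 3.164
v 1.888 4.577 4.077
v 1.614 3.88 3.181
v 1.69 4.575 4.094
v 1.435 3.819 3.243
v 1.511 4.513 4.156
v 1.303 3.706 3.34
v 1.379 4.4 4.253
v 1.238 3.559 3.458
v 1.314 4.254 4.371
v 1.25 3.4 3.577
v 1.326 4.095 4.49
v 1.336 3.254 3.681
v 1.412 3.949 4.594
v 1.484 3.143 3.753
v 1.56 3.838 4.667
v 1.672 3.083 3.783
v 1.748 3.778 4.696
v 1.87 3.085 3.766
v 1.946 3.78 4.679
v 2.049 3.147 3.704
v 2.125 3.841 4.617
v 2.181 3.26 3.607
v 2.257 3.954 4.52
v 2.246 3.406 3.489
v 2.322 4.101 4.402
v -1.353 -1.561 3.19
v -0.57 -1.82 3.859
v -1.57 -3.22 2.801
v -0.787 -3.479 3.47
v -1.708 -3.108 3.848
v -1.573 -2.082 4.088
v -0.567 -2.958 2.572
v -0.432 -1.932 2.812
v -0.084 -2.683 3.477
v -0.79 -2.776 4.266
v -1.35 -2.264 2.394
v -2.056 -2.357 3.183
v -0.942 -1.545 3.559
v -1.198 -3.495 3.101
v -1.739 -3.277 3.323
v -1.279 -3.429 3.717
v -1.532 -1.699 3.693
v -1.072 -1.851 4.087
v -1.741 -2.608 4.08
v -1.068 -3.189 2.573
v -0.608 -3.341 2.967
v -0.861 -1.611 2.943
v -0.401 -1.763 3.337
v -0.399 -2.432 2.58
v -0.197 -2.205 3.728
v -0.324 -3.18 3.499
v -0.195 -2.873 2.971
v -0.116 -2.271 3.112
v -0.611 -2.259 4.191
v -0.739 -3.234 3.962
v -1.28 -3.016 4.184
v -1.201 -2.413 4.326
v -0.326 -2.767 3.967
v -1.401 -1.806 2.698
v -1.529 -2.781 2.469
v -0.939 -2.627 2.334
v -0.86 -2.024 2.476
v -1.816 -1.86 3.161
v -1.943 -2.835 2.932
v -2.024 -2.769 3.548
v -1.945 -2.167 3.689
v -1.814 -2.273 2.693
v -3.092 -1.752 -4.022
v -2.865 -1.28 -3.365
v -2.145 -1.132 -4.793
v -1.918 -0.66 -4.136
v -2.542 -2.32 -3.804
v -2.315 -1.848 -3.147
v -1.595 -1.7 -4.575
v -1.368 -1.228 -3.918
v 0.295 -3.177 1.429
v 1.263 -3.285 1.321
v 1.293 -4.291 2.603
v 0.325 -4.183 2.711
v 1.222 -2.918 1.611
v 1.253 -3.924 2.893
v 0.969 -2.61 1.858
v 1 -3.616 3.14
v 0.562 -2.432 2.007
v 0.592 -3.438 3.289
v 0.093 -2.425 2.024
v 0.123 -3.431 3.306
v -0.329 -2.59 1.905
v -0.299 -3.596 3.186
v -0.609 -2.889 1.676
v -0.579 -3.896 2.958
v -0.681 -3.255 1.391
v -0.651 -4.261 2.673
v -0.53 -3.602 1.115
v -0.5 -4.609 2.396
v -0.19 -3.852 0.91
v -0.16 -4.859 2.192
v 0.261 -3.948 0.825
v 0.292 -4.954 2.107
v 0.72 -3.866 0.878
v 0.751 -4.873 2.16
v 1.082 -3.627 1.057
v 1.112 -4.633 2.339
v -4.442 0.024 2.954
v -4.329 0.068 3.785
v -3.676 0.516 2.824
v -3.563 0.56 3.655
v -3.497 -1.46 2.905
v -3.384 -1.416 3.736
v -2.731 -0.968 2.775
v -2.618 -0.924 3.606
f 2 1 5
f 2 5 3
f 3 5 6
f 3 6 4
f 5 1 7
f 5 7 6
f 6 7 8
f 6 8 4
f 7 1 9
f 7 9 8
f 8 9 10
f 8 10 4
f 9 1 11
f 9 11 10
f 10 11 12
f 10 12 4
f 11 1 13
f 11 13 12
f 12 13 14
f 12 14 4
f 13 1 15
f 13 15 14
f 14 15 16
f 14 16 4
f 15 1 17
f 15 17 16
f 16 17 18
f 16 18 4
f 17 1 19
f 17 19 18
f 18 19 20
f 18 20 4
f 19 1 21
f 19 21 20
f 20 21 22
f 20 22 4
f 21 1 23
f 21 23 22
f 22 23 24
f 22 24 4
f 23 1 25
f 23 25 24
f 24 25 26
f 24 26 4
f 25 1 27
f 25 27 26
f 26 27 28
f 26 28 4
f 27 1 29
f 27 29 28
f 28 29 30
f 28 30 4
f 29 1 31
f 29 31 30
f 30 31 32
f 30 32 4
f 31 1 33
f 31 33 32
f 32 33 34
f 32 34 4
f 33 1 2
f 33 2 34
f 34 2 3
f 34 3 4
f 35 72 51
f 72 46 75
f 51 75 40
f 72 75 51
f 35 51 47
f 51 40 52
f 47 52 36
f 51 52 47
f 35 47 56
f 47 36 57
f 56 57 42
f 47 57 56
f 35 56 68
f 56 42 71
f 68 71 45
f 56 71 68
f 35 68 72
f 68 45 76
f 72 76 46
f 68 76 72
f 36 52 63
f 52 40 66
f 63 66 44
f 52 66 63
f 40 75 53
f 75 46 74
f 53 74 39
f 75 74 53
f 46 76 73
f 76 45 69
f 73 69 37
f 76 69 73
f 45 71 70
f 71 42 58
f 70 58 41
f 71 58 70
f 42 57 62
f 57 36 59
f 62 59 43
f 57 59 62
f 38 64 50
f 64 44 65
f 50 65 39
f 64 65 50
f 38 50 48
f 50 39 49
f 48 49 37
f 50 49 48
f 38 48 55
f 48 37 54
f 55 54 41
f 48 54 55
f 38 55 60
f 55 41 61
f 60 61 43
f 55 61 60
f 38 60 64
f 60 43 67
f 64 67 44
f 60 67 64
f 39 65 53
f 65 44 66
f 53 66 40
f 65 66 53
f 37 49 73
f 49 39 74
f 73 74 46
f 49 74 73
f 41 54 70
f 54 37 69
f 70 69 45
f 54 69 70
f 43 61 62
f 61 41 58
f 62 58 42
f 61 58 62
f 44 67 63
f 67 43 59
f 63 59 36
f 67 59 63
f 78 80 77
f 81 78 77
f 77 80 79
f 79 81 77
f 78 84 80
f 82 78 81
f 82 84 78
f 80 84 79
f 83 81 79
f 79 84 83
f 83 82 81
f 84 82 83
f 86 85 89
f 86 89 87
f 87 89 90
f 87 90 88
f 89 85 91
f 89 91 90
f 90 91 92
f 90 92 88
f 91 85 93
f 91 93 92
f 92 93 94
f 92 94 88
f 93 85 95
f 93 95 94
f 94 95 96
f 94 96 88
f 95 85 97
f 95 97 96
f 96 97 98
f 96 98 88
f 97 85 99
f 97 99 98
f 98 99 100
f 98 100 88
f 99 85 101
f 99 101 100
f 100 101 102
f 100 102 88
f 101 85 103
f 101 103 102
f 102 103 104
f 102 104 88
f 103 85 105
f 103 105 104
f 104 105 106
f 104 106 88
f 105 85 107
f 105 107 106
f 106 107 108
f 106 108 88
f 107 85 109
f 107 109 108
f 108 109 110
f 108 110 88
f 109 85 111
f 109 111 110
f 110 111 112
f 110 112 88
f 111 85 86
f 111 86 112
f 112 86 87
f 112 87 88
f 114 116 113
f 117 114 113
f 113 116 115
f 115 117 113
f 114 120 116
f 118 114 117
f 118 120 114
f 116 120 115
f 119 117 115
f 115 120 119
f 119 118 117
f 120 118 119



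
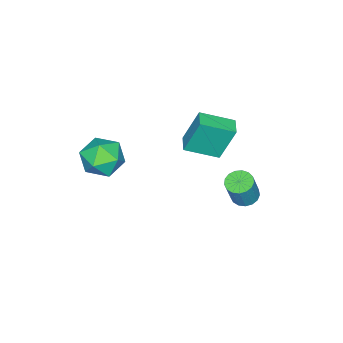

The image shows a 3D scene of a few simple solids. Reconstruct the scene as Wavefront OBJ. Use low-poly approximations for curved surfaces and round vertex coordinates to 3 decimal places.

v 2.815 0.177 3.192
v 3.313 -0.309 4.063
v 1.307 -0.751 3.537
v 1.805 -1.237 4.408
v 1.557 -0.151 4.442
v 2.488 0.423 4.229
v 2.132 -1.483 3.371
v 3.063 -0.909 3.158
v 2.89 -1.334 4.174
v 2.535 -0.511 4.836
v 2.085 -0.549 2.764
v 1.73 0.274 3.426
v -2.582 3.835 -0.649
v -1.953 3.88 -0.901
v -1.368 3.89 0.556
v -1.998 3.845 0.809
v -2.045 4.19 -0.867
v -1.46 4.2 0.591
v -2.26 4.419 -0.782
v -1.676 4.429 0.675
v -2.549 4.514 -0.667
v -1.965 4.524 0.791
v -2.846 4.453 -0.547
v -2.261 4.464 0.91
v -3.082 4.251 -0.451
v -2.498 4.261 1.006
v -3.204 3.954 -0.4
v -2.619 3.964 1.057
v -3.183 3.629 -0.406
v -2.599 3.639 1.051
v -3.025 3.352 -0.468
v -2.44 3.362 0.989
v -2.765 3.185 -0.571
v -2.181 3.195 0.886
v -2.463 3.167 -0.692
v -1.879 3.177 0.766
v -2.189 3.302 -0.803
v -1.605 3.312 0.655
v -2.005 3.559 -0.878
v -1.42 3.569 0.579
v -2.803 0.326 1.583
v -3.185 0.963 3.483
v -3.752 1.674 0.94
v -4.134 2.312 2.84
v -2.046 0.848 1.56
v -2.428 1.486 3.46
v -2.995 2.197 0.917
v -3.377 2.834 2.817
f 1 12 6
f 1 6 2
f 1 2 8
f 1 8 11
f 1 11 12
f 2 6 10
f 6 12 5
f 12 11 3
f 11 8 7
f 8 2 9
f 4 10 5
f 4 5 3
f 4 3 7
f 4 7 9
f 4 9 10
f 5 10 6
f 3 5 12
f 7 3 11
f 9 7 8
f 10 9 2
f 14 13 17
f 14 17 15
f 15 17 18
f 15 18 16
f 17 13 19
f 17 19 18
f 18 19 20
f 18 20 16
f 19 13 21
f 19 21 20
f 20 21 22
f 20 22 16
f 21 13 23
f 21 23 22
f 22 23 24
f 22 24 16
f 23 13 25
f 23 25 24
f 24 25 26
f 24 26 16
f 25 13 27
f 25 27 26
f 26 27 28
f 26 28 16
f 27 13 29
f 27 29 28
f 28 29 30
f 28 30 16
f 29 13 31
f 29 31 30
f 30 31 32
f 30 32 16
f 31 13 33
f 31 33 32
f 32 33 34
f 32 34 16
f 33 13 35
f 33 35 34
f 34 35 36
f 34 36 16
f 35 13 37
f 35 37 36
f 36 37 38
f 36 38 16
f 37 13 39
f 37 39 38
f 38 39 40
f 38 40 16
f 39 13 14
f 39 14 40
f 40 14 15
f 40 15 16
f 42 44 41
f 45 42 41
f 41 44 43
f 43 45 41
f 42 48 44
f 46 42 45
f 46 48 42
f 44 48 43
f 47 45 43
f 43 48 47
f 47 46 45
f 48 46 47



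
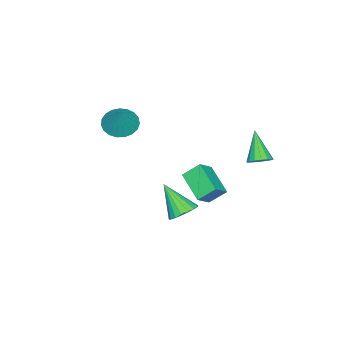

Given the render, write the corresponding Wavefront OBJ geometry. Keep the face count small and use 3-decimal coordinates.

v 1.059 1.535 0.107
v 0.564 2.297 0.891
v 1.943 2.968 -0.728
v 1.449 3.73 0.056
v 1.971 1.39 0.824
v 1.477 2.152 1.608
v 2.856 2.823 -0.011
v 2.361 3.585 0.773
v -2.701 3.377 -0.205
v -2.092 3.043 -0.016
v -3.659 2.503 1.345
v -2.086 3.366 0.169
v -2.245 3.692 0.255
v -2.527 3.933 0.217
v -2.855 4.026 0.066
v -3.142 3.944 -0.157
v -3.311 3.71 -0.393
v -3.316 3.387 -0.579
v -3.157 3.061 -0.664
v -2.876 2.82 -0.626
v -2.548 2.727 -0.476
v -2.261 2.809 -0.252
v -0.041 0.289 -3.85
v 0.695 0.625 -3.456
v -0.279 -1.089 -2.23
v 0.402 0.852 -3.306
v 0.021 0.968 -3.263
v -0.372 0.95 -3.337
v -0.7 0.8 -3.512
v -0.897 0.55 -3.754
v -0.925 0.247 -4.015
v -0.777 -0.047 -4.244
v -0.484 -0.274 -4.394
v -0.103 -0.39 -4.437
v 0.29 -0.372 -4.363
v 0.618 -0.222 -4.188
v 0.815 0.028 -3.946
v 0.843 0.331 -3.685
v -0.395 -3.843 1.614
v 0.443 -4.351 1.297
v 0.475 -3.337 3.106
v 0.505 -3.962 1.129
v 0.412 -3.552 1.044
v 0.179 -3.193 1.059
v -0.153 -2.946 1.169
v -0.527 -2.854 1.356
v -0.878 -2.933 1.588
v -1.146 -3.169 1.824
v -1.284 -3.522 2.024
v -1.269 -3.93 2.153
v -1.102 -4.323 2.189
v -0.813 -4.633 2.125
v -0.452 -4.806 1.973
v -0.082 -4.813 1.759
v 0.235 -4.652 1.52
f 2 4 1
f 5 2 1
f 1 4 3
f 3 5 1
f 2 8 4
f 6 2 5
f 6 8 2
f 4 8 3
f 7 5 3
f 3 8 7
f 7 6 5
f 8 6 7
f 10 9 12
f 10 12 11
f 12 9 13
f 12 13 11
f 13 9 14
f 13 14 11
f 14 9 15
f 14 15 11
f 15 9 16
f 15 16 11
f 16 9 17
f 16 17 11
f 17 9 18
f 17 18 11
f 18 9 19
f 18 19 11
f 19 9 20
f 19 20 11
f 20 9 21
f 20 21 11
f 21 9 22
f 21 22 11
f 22 9 10
f 22 10 11
f 24 23 26
f 24 26 25
f 26 23 27
f 26 27 25
f 27 23 28
f 27 28 25
f 28 23 29
f 28 29 25
f 29 23 30
f 29 30 25
f 30 23 31
f 30 31 25
f 31 23 32
f 31 32 25
f 32 23 33
f 32 33 25
f 33 23 34
f 33 34 25
f 34 23 35
f 34 35 25
f 35 23 36
f 35 36 25
f 36 23 37
f 36 37 25
f 37 23 38
f 37 38 25
f 38 23 24
f 38 24 25
f 40 39 42
f 40 42 41
f 42 39 43
f 42 43 41
f 43 39 44
f 43 44 41
f 44 39 45
f 44 45 41
f 45 39 46
f 45 46 41
f 46 39 47
f 46 47 41
f 47 39 48
f 47 48 41
f 48 39 49
f 48 49 41
f 49 39 50
f 49 50 41
f 50 39 51
f 50 51 41
f 51 39 52
f 51 52 41
f 52 39 53
f 52 53 41
f 53 39 54
f 53 54 41
f 54 39 55
f 54 55 41
f 55 39 40
f 55 40 41



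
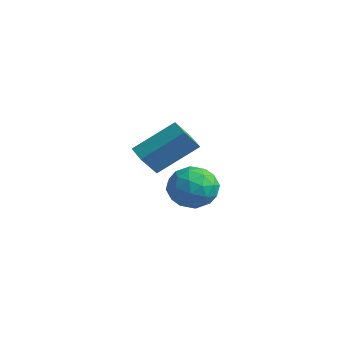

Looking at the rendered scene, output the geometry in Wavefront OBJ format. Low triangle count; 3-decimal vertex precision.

v 0.58 -1.064 2.689
v 0.629 -1.833 3.622
v 1.217 0.537 3.976
v 1.266 -0.232 4.909
v 1.534 -1.268 2.471
v 1.583 -2.037 3.404
v 2.171 0.333 3.758
v 2.22 -0.436 4.691
v -3.579 3.475 -1.296
v -2.569 4.072 -1.628
v -2.531 2.428 0.008
v -1.521 3.025 -0.324
v -2.403 3.609 0.283
v -3.051 4.256 -0.523
v -2.049 2.244 -1.097
v -2.697 2.891 -1.903
v -1.624 3.311 -1.505
v -1.842 4.155 -0.652
v -3.258 2.345 -0.968
v -3.476 3.189 -0.115
v -3.166 3.865 -1.576
v -1.934 2.635 -0.044
v -2.452 2.978 0.313
v -1.859 3.329 0.118
v -3.449 3.974 -0.927
v -2.855 4.325 -1.122
v -2.758 4.053 0.001
v -2.245 2.175 -0.498
v -1.651 2.526 -0.693
v -3.241 3.171 -1.738
v -2.648 3.522 -1.933
v -2.342 2.447 -1.621
v -2.017 3.769 -1.7
v -1.401 3.154 -0.933
v -1.711 2.695 -1.388
v -2.092 3.075 -1.861
v -2.145 4.265 -1.198
v -1.529 3.65 -0.432
v -2.047 3.993 -0.075
v -2.428 4.374 -0.549
v -1.589 3.818 -1.126
v -3.571 2.85 -1.188
v -2.955 2.235 -0.422
v -2.672 2.126 -1.071
v -3.053 2.507 -1.545
v -3.699 3.346 -0.687
v -3.083 2.731 0.08
v -3.008 3.425 0.241
v -3.389 3.805 -0.232
v -3.511 2.682 -0.494
f 2 4 1
f 5 2 1
f 1 4 3
f 3 5 1
f 2 8 4
f 6 2 5
f 6 8 2
f 4 8 3
f 7 5 3
f 3 8 7
f 7 6 5
f 8 6 7
f 9 46 25
f 46 20 49
f 25 49 14
f 46 49 25
f 9 25 21
f 25 14 26
f 21 26 10
f 25 26 21
f 9 21 30
f 21 10 31
f 30 31 16
f 21 31 30
f 9 30 42
f 30 16 45
f 42 45 19
f 30 45 42
f 9 42 46
f 42 19 50
f 46 50 20
f 42 50 46
f 10 26 37
f 26 14 40
f 37 40 18
f 26 40 37
f 14 49 27
f 49 20 48
f 27 48 13
f 49 48 27
f 20 50 47
f 50 19 43
f 47 43 11
f 50 43 47
f 19 45 44
f 45 16 32
f 44 32 15
f 45 32 44
f 16 31 36
f 31 10 33
f 36 33 17
f 31 33 36
f 12 38 24
f 38 18 39
f 24 39 13
f 38 39 24
f 12 24 22
f 24 13 23
f 22 23 11
f 24 23 22
f 12 22 29
f 22 11 28
f 29 28 15
f 22 28 29
f 12 29 34
f 29 15 35
f 34 35 17
f 29 35 34
f 12 34 38
f 34 17 41
f 38 41 18
f 34 41 38
f 13 39 27
f 39 18 40
f 27 40 14
f 39 40 27
f 11 23 47
f 23 13 48
f 47 48 20
f 23 48 47
f 15 28 44
f 28 11 43
f 44 43 19
f 28 43 44
f 17 35 36
f 35 15 32
f 36 32 16
f 35 32 36
f 18 41 37
f 41 17 33
f 37 33 10
f 41 33 37



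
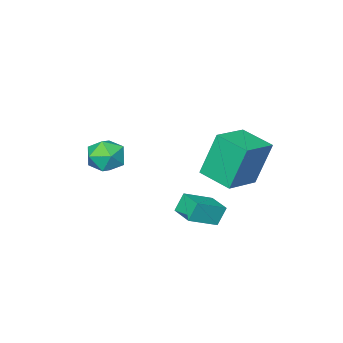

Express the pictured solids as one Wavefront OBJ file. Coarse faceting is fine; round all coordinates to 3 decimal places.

v 2.71 -1.467 -1.266
v 3.242 -1.501 -0.671
v 2.698 -2.759 -1.329
v 3.23 -2.793 -0.734
v 2.484 -2.545 -0.589
v 2.492 -1.747 -0.55
v 3.448 -2.513 -1.45
v 3.456 -1.715 -1.411
v 3.699 -2.147 -0.785
v 3.103 -2.167 -0.253
v 2.837 -2.093 -1.747
v 2.241 -2.113 -1.215
v 1.345 1.108 -3.139
v 1 1.177 -2.409
v 1.551 2.046 -3.13
v 1.205 2.115 -2.401
v 2.435 0.865 -2.599
v 2.089 0.934 -1.87
v 2.64 1.803 -2.591
v 2.295 1.872 -1.861
v 0.287 1.058 -1.164
v -0.194 1.371 0.594
v 0.126 2.359 -1.44
v -0.354 2.673 0.319
v 1.714 1.307 -0.819
v 1.234 1.621 0.94
v 1.554 2.609 -1.094
v 1.073 2.922 0.664
f 1 12 6
f 1 6 2
f 1 2 8
f 1 8 11
f 1 11 12
f 2 6 10
f 6 12 5
f 12 11 3
f 11 8 7
f 8 2 9
f 4 10 5
f 4 5 3
f 4 3 7
f 4 7 9
f 4 9 10
f 5 10 6
f 3 5 12
f 7 3 11
f 9 7 8
f 10 9 2
f 14 16 13
f 17 14 13
f 13 16 15
f 15 17 13
f 14 20 16
f 18 14 17
f 18 20 14
f 16 20 15
f 19 17 15
f 15 20 19
f 19 18 17
f 20 18 19
f 22 24 21
f 25 22 21
f 21 24 23
f 23 25 21
f 22 28 24
f 26 22 25
f 26 28 22
f 24 28 23
f 27 25 23
f 23 28 27
f 27 26 25
f 28 26 27



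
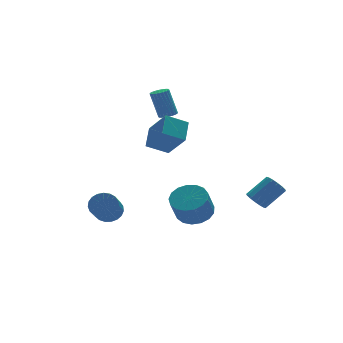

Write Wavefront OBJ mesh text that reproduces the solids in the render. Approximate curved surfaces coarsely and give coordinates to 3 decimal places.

v -2.223 -1.885 3.403
v -1.545 -0.873 4.172
v -2.579 -0.605 2.031
v -1.901 0.407 2.8
v -1.059 -2.207 2.8
v -0.381 -1.195 3.569
v -1.415 -0.927 1.428
v -0.737 0.085 2.197
v 0.587 3.265 2.274
v 1.081 3.071 2.419
v 0.766 3.52 4.091
v 0.273 3.715 3.946
v 1.128 3.275 2.373
v 0.814 3.725 4.045
v 1.093 3.478 2.312
v 0.778 3.927 3.984
v 0.981 3.648 2.245
v 0.666 4.098 3.917
v 0.809 3.76 2.183
v 0.494 4.21 3.855
v 0.603 3.797 2.134
v 0.289 4.246 3.806
v 0.395 3.753 2.107
v 0.08 4.202 3.779
v 0.216 3.634 2.105
v -0.099 4.084 3.777
v 0.094 3.46 2.129
v -0.221 3.909 3.801
v 0.046 3.255 2.175
v -0.268 3.705 3.847
v 0.082 3.053 2.236
v -0.233 3.502 3.908
v 0.194 2.882 2.303
v -0.121 3.332 3.975
v 0.366 2.77 2.365
v 0.051 3.22 4.037
v 0.571 2.734 2.414
v 0.257 3.183 4.086
v 0.78 2.778 2.441
v 0.465 3.227 4.113
v 0.959 2.896 2.443
v 0.644 3.346 4.115
v 2.158 -3.974 -1.565
v 2.577 -4.044 -2.096
v 3.821 -3.955 -1.126
v 3.402 -3.886 -0.595
v 2.527 -3.697 -2.064
v 3.771 -3.608 -1.094
v 2.379 -3.424 -1.898
v 3.623 -3.335 -0.928
v 2.171 -3.299 -1.643
v 3.415 -3.21 -0.673
v 1.96 -3.355 -1.367
v 3.203 -3.266 -0.397
v 1.801 -3.577 -1.144
v 3.045 -3.488 -0.174
v 1.739 -3.905 -1.034
v 2.983 -3.816 -0.064
v 1.789 -4.252 -1.066
v 3.033 -4.163 -0.096
v 1.937 -4.525 -1.232
v 3.181 -4.436 -0.262
v 2.145 -4.65 -1.487
v 3.389 -4.561 -0.517
v 2.357 -4.594 -1.763
v 3.6 -4.505 -0.793
v 2.515 -4.372 -1.986
v 3.759 -4.283 -1.016
v -3.606 1.994 -3.636
v -2.923 1.982 -3.146
v -3.652 0.975 -2.155
v -4.334 0.986 -2.644
v -3.105 2.247 -3.011
v -3.834 1.24 -2.019
v -3.374 2.469 -2.983
v -4.102 1.462 -1.991
v -3.683 2.608 -3.068
v -4.411 1.601 -2.077
v -3.978 2.641 -3.252
v -4.707 1.634 -2.26
v -4.209 2.562 -3.501
v -4.938 1.555 -2.51
v -4.336 2.385 -3.775
v -5.064 1.378 -2.783
v -4.337 2.14 -4.024
v -5.065 1.133 -3.032
v -4.211 1.87 -4.206
v -4.939 0.863 -3.214
v -3.98 1.621 -4.289
v -4.708 0.614 -3.297
v -3.685 1.437 -4.26
v -4.413 0.429 -3.268
v -3.376 1.349 -4.122
v -4.104 0.341 -3.131
v -3.107 1.372 -3.901
v -3.835 0.365 -2.909
v -2.924 1.503 -3.634
v -3.652 0.496 -2.642
v -2.859 1.719 -3.367
v -3.587 0.711 -2.375
v -0.735 -2.682 -2.271
v -0.015 -3.444 -2.216
v -0.645 -3.941 -0.855
v -1.365 -3.178 -0.909
v 0.199 -3.058 -1.976
v -0.43 -3.555 -0.615
v 0.2 -2.586 -1.803
v -0.429 -3.083 -0.442
v -0.013 -2.136 -1.738
v -0.643 -2.633 -0.376
v -0.392 -1.811 -1.794
v -1.022 -2.308 -0.433
v -0.85 -1.685 -1.96
v -1.479 -2.182 -0.599
v -1.281 -1.788 -2.197
v -1.911 -2.285 -0.835
v -1.587 -2.095 -2.451
v -2.217 -2.592 -1.089
v -1.698 -2.537 -2.663
v -2.328 -3.034 -1.302
v -1.589 -3.012 -2.786
v -2.218 -3.508 -1.424
v -1.284 -3.411 -2.79
v -1.913 -3.908 -1.429
v -0.853 -3.643 -2.676
v -1.482 -4.14 -1.315
v -0.395 -3.655 -2.469
v -1.024 -4.152 -1.107
f 2 4 1
f 5 2 1
f 1 4 3
f 3 5 1
f 2 8 4
f 6 2 5
f 6 8 2
f 4 8 3
f 7 5 3
f 3 8 7
f 7 6 5
f 8 6 7
f 10 9 13
f 10 13 11
f 11 13 14
f 11 14 12
f 13 9 15
f 13 15 14
f 14 15 16
f 14 16 12
f 15 9 17
f 15 17 16
f 16 17 18
f 16 18 12
f 17 9 19
f 17 19 18
f 18 19 20
f 18 20 12
f 19 9 21
f 19 21 20
f 20 21 22
f 20 22 12
f 21 9 23
f 21 23 22
f 22 23 24
f 22 24 12
f 23 9 25
f 23 25 24
f 24 25 26
f 24 26 12
f 25 9 27
f 25 27 26
f 26 27 28
f 26 28 12
f 27 9 29
f 27 29 28
f 28 29 30
f 28 30 12
f 29 9 31
f 29 31 30
f 30 31 32
f 30 32 12
f 31 9 33
f 31 33 32
f 32 33 34
f 32 34 12
f 33 9 35
f 33 35 34
f 34 35 36
f 34 36 12
f 35 9 37
f 35 37 36
f 36 37 38
f 36 38 12
f 37 9 39
f 37 39 38
f 38 39 40
f 38 40 12
f 39 9 41
f 39 41 40
f 40 41 42
f 40 42 12
f 41 9 10
f 41 10 42
f 42 10 11
f 42 11 12
f 44 43 47
f 44 47 45
f 45 47 48
f 45 48 46
f 47 43 49
f 47 49 48
f 48 49 50
f 48 50 46
f 49 43 51
f 49 51 50
f 50 51 52
f 50 52 46
f 51 43 53
f 51 53 52
f 52 53 54
f 52 54 46
f 53 43 55
f 53 55 54
f 54 55 56
f 54 56 46
f 55 43 57
f 55 57 56
f 56 57 58
f 56 58 46
f 57 43 59
f 57 59 58
f 58 59 60
f 58 60 46
f 59 43 61
f 59 61 60
f 60 61 62
f 60 62 46
f 61 43 63
f 61 63 62
f 62 63 64
f 62 64 46
f 63 43 65
f 63 65 64
f 64 65 66
f 64 66 46
f 65 43 67
f 65 67 66
f 66 67 68
f 66 68 46
f 67 43 44
f 67 44 68
f 68 44 45
f 68 45 46
f 70 69 73
f 70 73 71
f 71 73 74
f 71 74 72
f 73 69 75
f 73 75 74
f 74 75 76
f 74 76 72
f 75 69 77
f 75 77 76
f 76 77 78
f 76 78 72
f 77 69 79
f 77 79 78
f 78 79 80
f 78 80 72
f 79 69 81
f 79 81 80
f 80 81 82
f 80 82 72
f 81 69 83
f 81 83 82
f 82 83 84
f 82 84 72
f 83 69 85
f 83 85 84
f 84 85 86
f 84 86 72
f 85 69 87
f 85 87 86
f 86 87 88
f 86 88 72
f 87 69 89
f 87 89 88
f 88 89 90
f 88 90 72
f 89 69 91
f 89 91 90
f 90 91 92
f 90 92 72
f 91 69 93
f 91 93 92
f 92 93 94
f 92 94 72
f 93 69 95
f 93 95 94
f 94 95 96
f 94 96 72
f 95 69 97
f 95 97 96
f 96 97 98
f 96 98 72
f 97 69 99
f 97 99 98
f 98 99 100
f 98 100 72
f 99 69 70
f 99 70 100
f 100 70 71
f 100 71 72
f 102 101 105
f 102 105 103
f 103 105 106
f 103 106 104
f 105 101 107
f 105 107 106
f 106 107 108
f 106 108 104
f 107 101 109
f 107 109 108
f 108 109 110
f 108 110 104
f 109 101 111
f 109 111 110
f 110 111 112
f 110 112 104
f 111 101 113
f 111 113 112
f 112 113 114
f 112 114 104
f 113 101 115
f 113 115 114
f 114 115 116
f 114 116 104
f 115 101 117
f 115 117 116
f 116 117 118
f 116 118 104
f 117 101 119
f 117 119 118
f 118 119 120
f 118 120 104
f 119 101 121
f 119 121 120
f 120 121 122
f 120 122 104
f 121 101 123
f 121 123 122
f 122 123 124
f 122 124 104
f 123 101 125
f 123 125 124
f 124 125 126
f 124 126 104
f 125 101 127
f 125 127 126
f 126 127 128
f 126 128 104
f 127 101 102
f 127 102 128
f 128 102 103
f 128 103 104



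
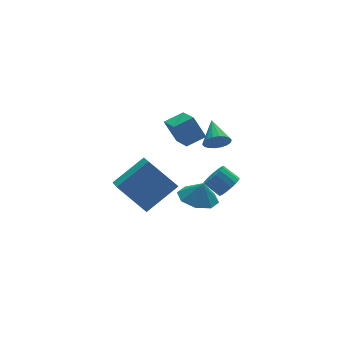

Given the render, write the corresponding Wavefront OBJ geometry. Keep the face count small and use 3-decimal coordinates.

v -0.305 -2.238 -0.798
v 0.238 -1.352 -0.839
v -0.055 -2.342 0.238
v -0.524 -1.233 -0.644
v -1.158 -1.703 -0.539
v -1.292 -2.486 -0.585
v -0.848 -3.124 -0.756
v -0.085 -3.243 -0.951
v 0.549 -2.773 -1.057
v 0.683 -1.99 -1.01
v -3.177 1.51 -1.418
v -3.681 -0.292 -0.358
v -1.423 1.718 -0.228
v -1.927 -0.083 0.832
v -2.113 0.403 -2.792
v -2.617 -1.398 -1.732
v -0.359 0.612 -1.602
v -0.863 -1.19 -0.542
v 2.933 0.998 -3.276
v 3.521 1.05 -2.814
v 2.936 1.694 -2.142
v 2.347 1.642 -2.604
v 3.565 1.325 -3.04
v 2.979 1.97 -2.368
v 3.464 1.526 -3.32
v 2.878 2.17 -2.648
v 3.241 1.605 -3.59
v 2.656 2.25 -2.918
v 2.947 1.546 -3.788
v 2.362 2.19 -3.116
v 2.651 1.361 -3.869
v 2.066 2.005 -3.197
v 2.419 1.092 -3.814
v 1.833 1.737 -3.142
v 2.304 0.802 -3.636
v 1.719 1.447 -2.963
v 2.334 0.557 -3.375
v 1.749 1.202 -2.703
v 2.5 0.413 -3.092
v 1.915 1.058 -2.42
v 2.766 0.403 -2.851
v 2.181 1.047 -2.178
v 3.07 0.529 -2.707
v 2.485 1.173 -2.035
v 3.342 0.762 -2.694
v 2.757 1.407 -2.021
v 1.397 -0.699 1.679
v 1.919 -1.018 2.059
v 1.723 0.619 2.341
v 2.072 -0.923 1.793
v 2.091 -0.783 1.506
v 1.973 -0.627 1.252
v 1.741 -0.484 1.084
v 1.44 -0.385 1.033
v 1.132 -0.347 1.11
v 0.875 -0.38 1.3
v 0.723 -0.475 1.565
v 0.704 -0.615 1.852
v 0.822 -0.771 2.106
v 1.054 -0.913 2.275
v 1.355 -1.013 2.326
v 1.663 -1.05 2.248
v 0.856 3.222 0.424
v 1.959 3.254 0.814
v 1.078 4.974 -0.352
v 2.181 5.007 0.038
v 1.299 2.633 -0.778
v 2.402 2.666 -0.388
v 1.521 4.386 -1.554
v 2.624 4.418 -1.164
f 2 1 4
f 2 4 3
f 4 1 5
f 4 5 3
f 5 1 6
f 5 6 3
f 6 1 7
f 6 7 3
f 7 1 8
f 7 8 3
f 8 1 9
f 8 9 3
f 9 1 10
f 9 10 3
f 10 1 2
f 10 2 3
f 12 14 11
f 15 12 11
f 11 14 13
f 13 15 11
f 12 18 14
f 16 12 15
f 16 18 12
f 14 18 13
f 17 15 13
f 13 18 17
f 17 16 15
f 18 16 17
f 20 19 23
f 20 23 21
f 21 23 24
f 21 24 22
f 23 19 25
f 23 25 24
f 24 25 26
f 24 26 22
f 25 19 27
f 25 27 26
f 26 27 28
f 26 28 22
f 27 19 29
f 27 29 28
f 28 29 30
f 28 30 22
f 29 19 31
f 29 31 30
f 30 31 32
f 30 32 22
f 31 19 33
f 31 33 32
f 32 33 34
f 32 34 22
f 33 19 35
f 33 35 34
f 34 35 36
f 34 36 22
f 35 19 37
f 35 37 36
f 36 37 38
f 36 38 22
f 37 19 39
f 37 39 38
f 38 39 40
f 38 40 22
f 39 19 41
f 39 41 40
f 40 41 42
f 40 42 22
f 41 19 43
f 41 43 42
f 42 43 44
f 42 44 22
f 43 19 45
f 43 45 44
f 44 45 46
f 44 46 22
f 45 19 20
f 45 20 46
f 46 20 21
f 46 21 22
f 48 47 50
f 48 50 49
f 50 47 51
f 50 51 49
f 51 47 52
f 51 52 49
f 52 47 53
f 52 53 49
f 53 47 54
f 53 54 49
f 54 47 55
f 54 55 49
f 55 47 56
f 55 56 49
f 56 47 57
f 56 57 49
f 57 47 58
f 57 58 49
f 58 47 59
f 58 59 49
f 59 47 60
f 59 60 49
f 60 47 61
f 60 61 49
f 61 47 62
f 61 62 49
f 62 47 48
f 62 48 49
f 64 66 63
f 67 64 63
f 63 66 65
f 65 67 63
f 64 70 66
f 68 64 67
f 68 70 64
f 66 70 65
f 69 67 65
f 65 70 69
f 69 68 67
f 70 68 69



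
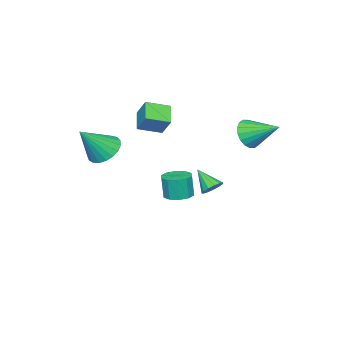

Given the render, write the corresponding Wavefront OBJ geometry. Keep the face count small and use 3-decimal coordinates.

v -2.936 1.263 0.153
v -2.3 1.007 0.751
v -3.064 2.897 0.987
v -2.082 1.175 0.454
v -2.033 1.361 0.097
v -2.164 1.528 -0.248
v -2.447 1.641 -0.514
v -2.827 1.68 -0.648
v -3.229 1.636 -0.624
v -3.573 1.518 -0.445
v -3.791 1.35 -0.148
v -3.839 1.164 0.208
v -3.709 0.998 0.554
v -3.426 0.884 0.82
v -3.046 0.845 0.954
v -2.644 0.889 0.929
v -1.812 -4.576 0.516
v -1.564 -3.87 1.517
v -2.731 -3.71 0.132
v -2.483 -3.004 1.133
v -0.957 -3.956 -0.133
v -0.709 -3.25 0.868
v -1.876 -3.09 -0.517
v -1.628 -2.384 0.484
v 2.952 -2.991 0.218
v 3.604 -2.36 -0.095
v 4.148 -3.489 1.702
v 3.386 -2.137 0.155
v 3.093 -2.063 0.415
v 2.776 -2.148 0.642
v 2.489 -2.38 0.795
v 2.283 -2.718 0.848
v 2.192 -3.102 0.793
v 2.232 -3.468 0.638
v 2.398 -3.751 0.41
v 2.659 -3.903 0.149
v 2.971 -3.897 -0.1
v 3.279 -3.735 -0.295
v 3.531 -3.444 -0.4
v 3.684 -3.075 -0.399
v 3.709 -2.691 -0.291
v -2.918 -0.794 -4.152
v -2.298 -0.906 -4.152
v -3.102 -1.826 -3.208
v -2.355 -0.664 -3.899
v -2.592 -0.463 -3.726
v -2.932 -0.368 -3.688
v -3.267 -0.408 -3.797
v -3.491 -0.57 -4.019
v -3.534 -0.804 -4.283
v -3.38 -1.035 -4.505
v -3.08 -1.189 -4.615
v -2.728 -1.218 -4.578
v -2.437 -1.112 -4.405
v 1.338 0.139 -2.581
v 1.96 -0.279 -2.619
v 1.943 -0.417 -1.377
v 1.322 0.001 -1.339
v 2.088 0.164 -2.569
v 2.071 0.026 -1.326
v 1.929 0.597 -2.523
v 1.913 0.459 -1.28
v 1.545 0.855 -2.499
v 1.529 0.717 -1.257
v 1.082 0.84 -2.507
v 1.066 0.702 -1.264
v 0.717 0.557 -2.543
v 0.7 0.419 -1.301
v 0.589 0.114 -2.594
v 0.572 -0.024 -1.351
v 0.747 -0.319 -2.64
v 0.731 -0.457 -1.397
v 1.131 -0.577 -2.663
v 1.115 -0.715 -1.421
v 1.594 -0.562 -2.656
v 1.578 -0.7 -1.413
f 2 1 4
f 2 4 3
f 4 1 5
f 4 5 3
f 5 1 6
f 5 6 3
f 6 1 7
f 6 7 3
f 7 1 8
f 7 8 3
f 8 1 9
f 8 9 3
f 9 1 10
f 9 10 3
f 10 1 11
f 10 11 3
f 11 1 12
f 11 12 3
f 12 1 13
f 12 13 3
f 13 1 14
f 13 14 3
f 14 1 15
f 14 15 3
f 15 1 16
f 15 16 3
f 16 1 2
f 16 2 3
f 18 20 17
f 21 18 17
f 17 20 19
f 19 21 17
f 18 24 20
f 22 18 21
f 22 24 18
f 20 24 19
f 23 21 19
f 19 24 23
f 23 22 21
f 24 22 23
f 26 25 28
f 26 28 27
f 28 25 29
f 28 29 27
f 29 25 30
f 29 30 27
f 30 25 31
f 30 31 27
f 31 25 32
f 31 32 27
f 32 25 33
f 32 33 27
f 33 25 34
f 33 34 27
f 34 25 35
f 34 35 27
f 35 25 36
f 35 36 27
f 36 25 37
f 36 37 27
f 37 25 38
f 37 38 27
f 38 25 39
f 38 39 27
f 39 25 40
f 39 40 27
f 40 25 41
f 40 41 27
f 41 25 26
f 41 26 27
f 43 42 45
f 43 45 44
f 45 42 46
f 45 46 44
f 46 42 47
f 46 47 44
f 47 42 48
f 47 48 44
f 48 42 49
f 48 49 44
f 49 42 50
f 49 50 44
f 50 42 51
f 50 51 44
f 51 42 52
f 51 52 44
f 52 42 53
f 52 53 44
f 53 42 54
f 53 54 44
f 54 42 43
f 54 43 44
f 56 55 59
f 56 59 57
f 57 59 60
f 57 60 58
f 59 55 61
f 59 61 60
f 60 61 62
f 60 62 58
f 61 55 63
f 61 63 62
f 62 63 64
f 62 64 58
f 63 55 65
f 63 65 64
f 64 65 66
f 64 66 58
f 65 55 67
f 65 67 66
f 66 67 68
f 66 68 58
f 67 55 69
f 67 69 68
f 68 69 70
f 68 70 58
f 69 55 71
f 69 71 70
f 70 71 72
f 70 72 58
f 71 55 73
f 71 73 72
f 72 73 74
f 72 74 58
f 73 55 75
f 73 75 74
f 74 75 76
f 74 76 58
f 75 55 56
f 75 56 76
f 76 56 57
f 76 57 58



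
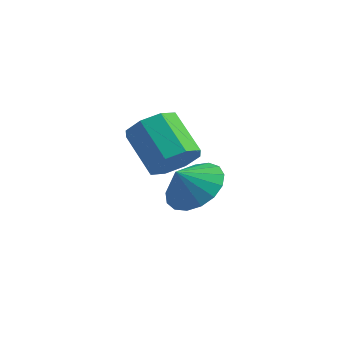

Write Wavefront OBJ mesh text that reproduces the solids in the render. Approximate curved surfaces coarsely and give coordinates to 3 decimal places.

v 0.499 0.616 2.297
v 1.176 1.086 2.847
v -0.183 1.774 3.932
v -0.859 1.304 3.383
v 0.928 1.508 2.268
v -0.431 2.196 3.353
v 0.429 1.408 1.707
v -0.93 2.096 2.792
v -0.029 0.843 1.492
v -1.388 1.532 2.577
v -0.177 0.146 1.748
v -1.536 0.834 2.833
v 0.071 -0.276 2.327
v -1.288 0.412 3.412
v 0.57 -0.176 2.888
v -0.789 0.512 3.973
v 1.028 0.388 3.103
v -0.331 1.077 4.188
v 2.841 -2.263 3.379
v 3.305 -1.543 4.053
v 2.479 -2.817 4.221
v 2.827 -1.35 3.974
v 2.352 -1.366 3.758
v 1.989 -1.588 3.456
v 1.821 -1.965 3.137
v 1.887 -2.41 2.872
v 2.172 -2.821 2.724
v 2.61 -3.105 2.726
v 3.101 -3.196 2.878
v 3.532 -3.073 3.145
v 3.805 -2.765 3.465
v 3.857 -2.342 3.765
v 3.677 -1.901 3.978
f 2 1 5
f 2 5 3
f 3 5 6
f 3 6 4
f 5 1 7
f 5 7 6
f 6 7 8
f 6 8 4
f 7 1 9
f 7 9 8
f 8 9 10
f 8 10 4
f 9 1 11
f 9 11 10
f 10 11 12
f 10 12 4
f 11 1 13
f 11 13 12
f 12 13 14
f 12 14 4
f 13 1 15
f 13 15 14
f 14 15 16
f 14 16 4
f 15 1 17
f 15 17 16
f 16 17 18
f 16 18 4
f 17 1 2
f 17 2 18
f 18 2 3
f 18 3 4
f 20 19 22
f 20 22 21
f 22 19 23
f 22 23 21
f 23 19 24
f 23 24 21
f 24 19 25
f 24 25 21
f 25 19 26
f 25 26 21
f 26 19 27
f 26 27 21
f 27 19 28
f 27 28 21
f 28 19 29
f 28 29 21
f 29 19 30
f 29 30 21
f 30 19 31
f 30 31 21
f 31 19 32
f 31 32 21
f 32 19 33
f 32 33 21
f 33 19 20
f 33 20 21



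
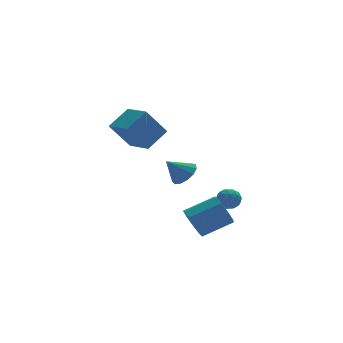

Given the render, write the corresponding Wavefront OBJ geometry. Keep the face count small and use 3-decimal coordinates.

v 0.881 3.779 -0.812
v 1.518 4.277 -0.242
v -0.241 3.881 0.352
v 1.243 4.659 -0.541
v 0.853 4.762 -0.926
v 0.471 4.553 -1.275
v 0.22 4.098 -1.477
v 0.178 3.541 -1.468
v 0.36 3.061 -1.251
v 0.706 2.808 -0.895
v 1.109 2.863 -0.512
v 1.439 3.209 -0.225
v 1.591 3.736 -0.124
v -3.495 1.42 4.394
v -2.131 1.99 5.386
v -3.981 3.258 4.006
v -2.618 3.828 4.999
v -2.222 1.392 2.661
v -0.859 1.962 3.654
v -2.709 3.23 2.274
v -1.345 3.8 3.266
v -1.39 -3.673 -1.256
v -1.004 -4.145 -2.135
v 0.837 -4.259 -1.263
v 0.45 -3.787 -0.384
v -0.933 -3.418 -2.189
v 0.908 -3.532 -1.317
v -1.076 -2.811 -1.806
v 0.765 -2.925 -0.935
v -1.367 -2.607 -1.166
v 0.474 -2.721 -0.295
v -1.668 -2.902 -0.568
v 0.173 -3.016 0.303
v -1.84 -3.557 -0.292
v 0.001 -3.671 0.58
v -1.801 -4.267 -0.466
v 0.04 -4.381 0.405
v -1.57 -4.699 -1.01
v 0.271 -4.813 -0.139
v -1.255 -4.651 -1.669
v 0.586 -4.765 -0.798
v 0.831 -1.994 -0.285
v 1.429 -2.068 0.207
v 0.931 -3.212 -0.587
v 1.529 -3.286 -0.095
v 0.811 -3.164 0.18
v 0.75 -2.411 0.367
v 1.61 -2.869 -0.747
v 1.549 -2.116 -0.56
v 1.911 -2.608 -0.078
v 1.417 -2.79 0.495
v 0.943 -2.49 -0.875
v 0.449 -2.672 -0.302
v 1.122 -1.924 -0.012
v 1.238 -3.356 -0.368
v 0.817 -3.284 -0.206
v 1.168 -3.328 0.083
v 0.722 -2.126 0.081
v 1.074 -2.169 0.371
v 0.71 -2.813 0.355
v 1.286 -3.111 -0.751
v 1.638 -3.154 -0.461
v 1.192 -1.952 -0.463
v 1.543 -1.996 -0.174
v 1.65 -2.467 -0.735
v 1.756 -2.285 0.109
v 1.815 -3.001 -0.068
v 1.862 -2.756 -0.452
v 1.826 -2.313 -0.342
v 1.466 -2.392 0.446
v 1.524 -3.108 0.268
v 1.102 -3.036 0.43
v 1.066 -2.594 0.54
v 1.749 -2.71 0.278
v 0.836 -2.172 -0.648
v 0.894 -2.888 -0.826
v 1.294 -2.686 -0.92
v 1.258 -2.244 -0.81
v 0.545 -2.279 -0.312
v 0.604 -2.995 -0.489
v 0.534 -2.967 -0.038
v 0.498 -2.524 0.072
v 0.611 -2.57 -0.658
f 2 1 4
f 2 4 3
f 4 1 5
f 4 5 3
f 5 1 6
f 5 6 3
f 6 1 7
f 6 7 3
f 7 1 8
f 7 8 3
f 8 1 9
f 8 9 3
f 9 1 10
f 9 10 3
f 10 1 11
f 10 11 3
f 11 1 12
f 11 12 3
f 12 1 13
f 12 13 3
f 13 1 2
f 13 2 3
f 15 17 14
f 18 15 14
f 14 17 16
f 16 18 14
f 15 21 17
f 19 15 18
f 19 21 15
f 17 21 16
f 20 18 16
f 16 21 20
f 20 19 18
f 21 19 20
f 23 22 26
f 23 26 24
f 24 26 27
f 24 27 25
f 26 22 28
f 26 28 27
f 27 28 29
f 27 29 25
f 28 22 30
f 28 30 29
f 29 30 31
f 29 31 25
f 30 22 32
f 30 32 31
f 31 32 33
f 31 33 25
f 32 22 34
f 32 34 33
f 33 34 35
f 33 35 25
f 34 22 36
f 34 36 35
f 35 36 37
f 35 37 25
f 36 22 38
f 36 38 37
f 37 38 39
f 37 39 25
f 38 22 40
f 38 40 39
f 39 40 41
f 39 41 25
f 40 22 23
f 40 23 41
f 41 23 24
f 41 24 25
f 42 79 58
f 79 53 82
f 58 82 47
f 79 82 58
f 42 58 54
f 58 47 59
f 54 59 43
f 58 59 54
f 42 54 63
f 54 43 64
f 63 64 49
f 54 64 63
f 42 63 75
f 63 49 78
f 75 78 52
f 63 78 75
f 42 75 79
f 75 52 83
f 79 83 53
f 75 83 79
f 43 59 70
f 59 47 73
f 70 73 51
f 59 73 70
f 47 82 60
f 82 53 81
f 60 81 46
f 82 81 60
f 53 83 80
f 83 52 76
f 80 76 44
f 83 76 80
f 52 78 77
f 78 49 65
f 77 65 48
f 78 65 77
f 49 64 69
f 64 43 66
f 69 66 50
f 64 66 69
f 45 71 57
f 71 51 72
f 57 72 46
f 71 72 57
f 45 57 55
f 57 46 56
f 55 56 44
f 57 56 55
f 45 55 62
f 55 44 61
f 62 61 48
f 55 61 62
f 45 62 67
f 62 48 68
f 67 68 50
f 62 68 67
f 45 67 71
f 67 50 74
f 71 74 51
f 67 74 71
f 46 72 60
f 72 51 73
f 60 73 47
f 72 73 60
f 44 56 80
f 56 46 81
f 80 81 53
f 56 81 80
f 48 61 77
f 61 44 76
f 77 76 52
f 61 76 77
f 50 68 69
f 68 48 65
f 69 65 49
f 68 65 69
f 51 74 70
f 74 50 66
f 70 66 43
f 74 66 70

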